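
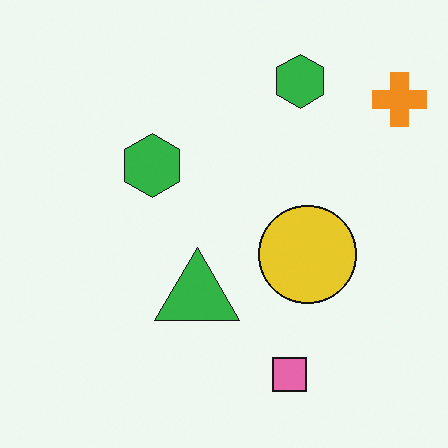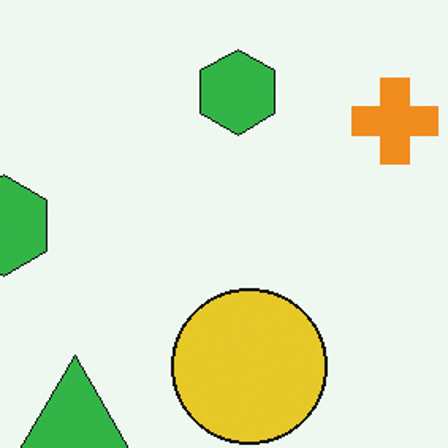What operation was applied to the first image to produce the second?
The transformation is: cropped slightly and scaled back up.

The visible shapes are larger and the field of view is narrower; shapes near the original edges may be partly or wholly outside the frame — a crop-and-rescale.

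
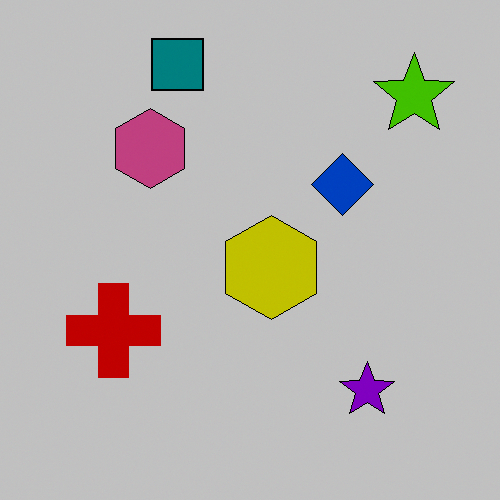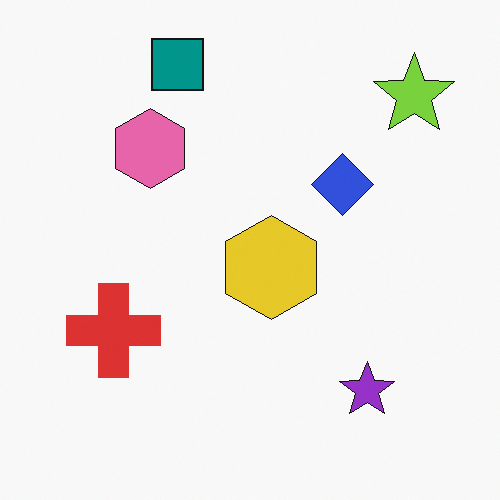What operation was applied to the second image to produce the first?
The transformation is: aggressively posterized.

Each flat color has snapped to a coarser quantized level — most visibly, the near-white background has dropped to a flat grey.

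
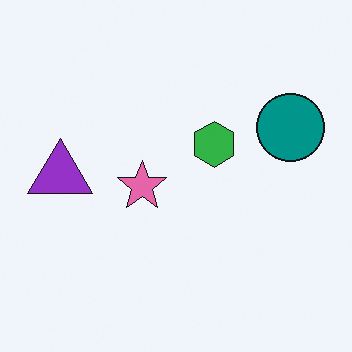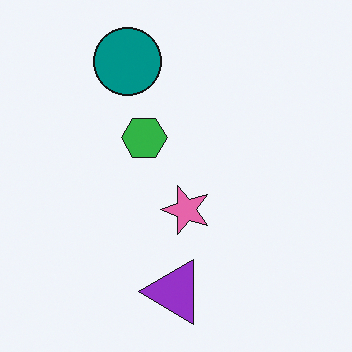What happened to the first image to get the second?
Rotated 90° counter-clockwise.

The teal circle sits in the right of the first image and the top of the second — consistent with a whole-image 90° counter-clockwise rotation.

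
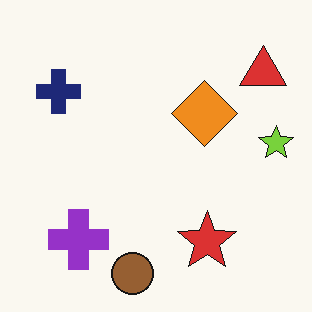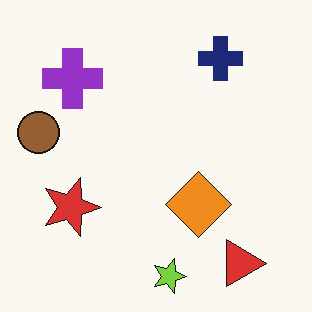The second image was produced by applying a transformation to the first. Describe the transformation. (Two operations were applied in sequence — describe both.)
The transformation is: JPEG-compressed with visible artifacts, then rotated 90° clockwise.

Blocky 8×8 compression artifacts appear around shape edges and the flat background shows ringing — characteristic JPEG degradation. The red triangle sits in the top-right of the first image and the bottom-right of the second — consistent with a whole-image 90° clockwise rotation.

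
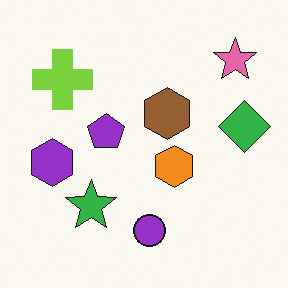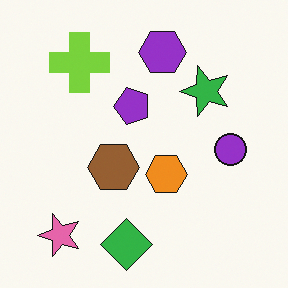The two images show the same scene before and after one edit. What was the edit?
This is the original image transposed (reflected across the top-left ↔ bottom-right diagonal).

Shapes have swapped their row and column positions — what was in the top-right is now in the bottom-left — a diagonal reflection.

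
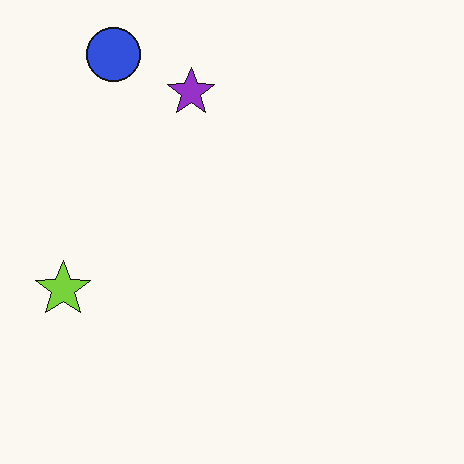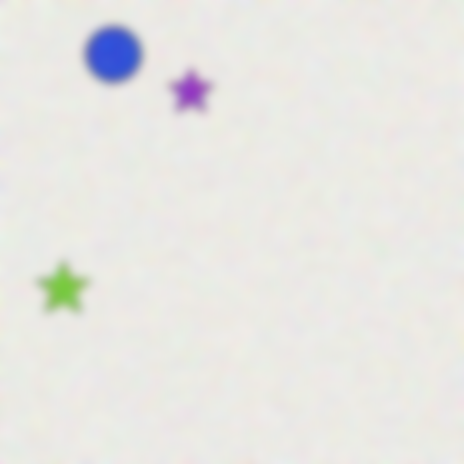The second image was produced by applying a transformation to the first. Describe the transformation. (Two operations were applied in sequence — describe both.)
It was degraded with a thick layer of grain, then heavily blurred.

Random speckle covers the whole image, including the flat background. Shape edges and outlines are uniformly softened across the whole image.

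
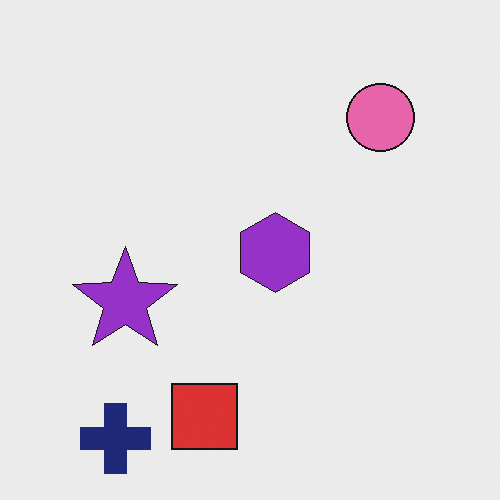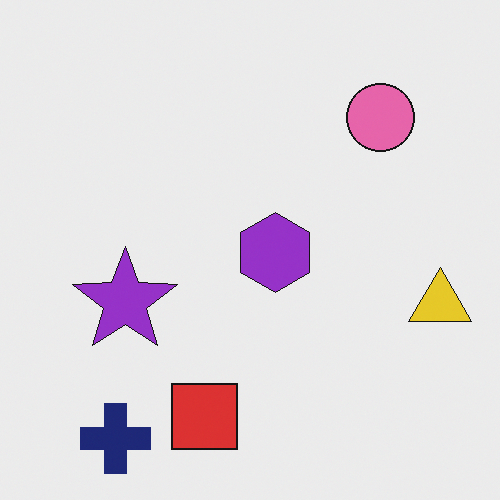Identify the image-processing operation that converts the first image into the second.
It was overlaid with an additional yellow triangle.

A yellow triangle appears in the second image that is absent from the first.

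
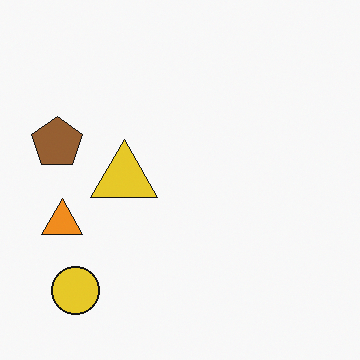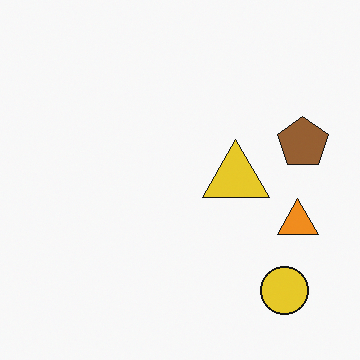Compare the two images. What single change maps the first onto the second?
This is the original image flipped horizontally (left ↔ right).

The brown pentagon is in the left of the first image and the right of the second — shapes on opposite sides of the vertical midline have swapped in a mirror flip.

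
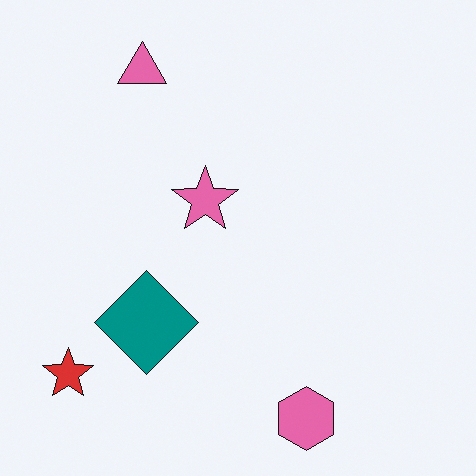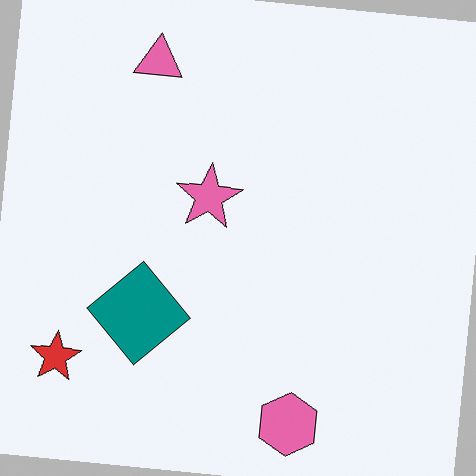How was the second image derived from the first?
This is the original image rotated clockwise by a few degrees.

Every shape is tilted by the same angle and the image corners show triangular fill wedges — a whole-image rotation by a non-right angle.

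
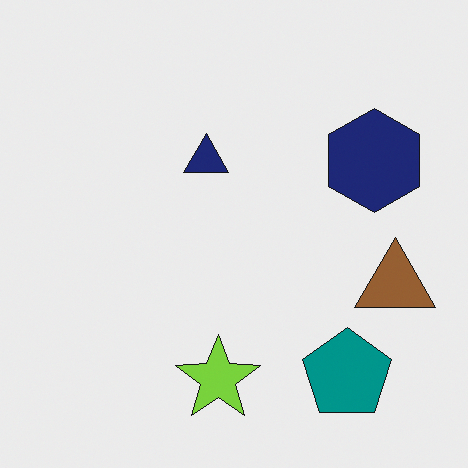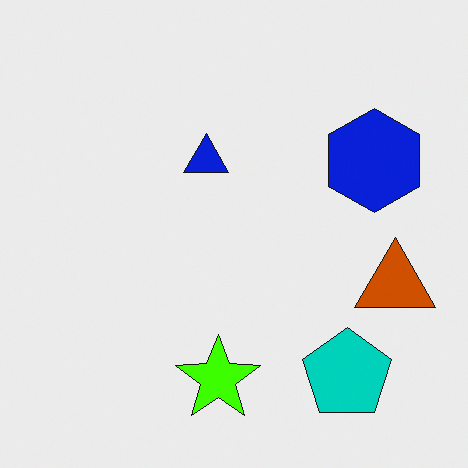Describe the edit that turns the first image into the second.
The transformation is: heavily oversaturated.

All colors are more vivid — a global saturation change.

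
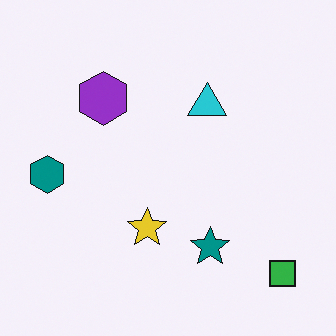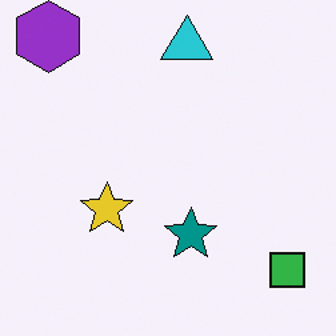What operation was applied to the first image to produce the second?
The image was cropped slightly and scaled back up.

The visible shapes are larger and the field of view is narrower; shapes near the original edges may be partly or wholly outside the frame — a crop-and-rescale.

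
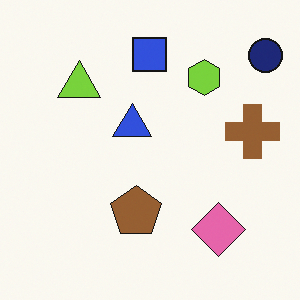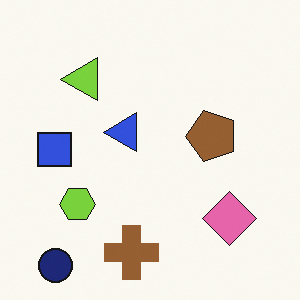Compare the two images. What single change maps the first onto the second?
Transposed (reflected across the top-left ↔ bottom-right diagonal).

Shapes have swapped their row and column positions — what was in the top-right is now in the bottom-left — a diagonal reflection.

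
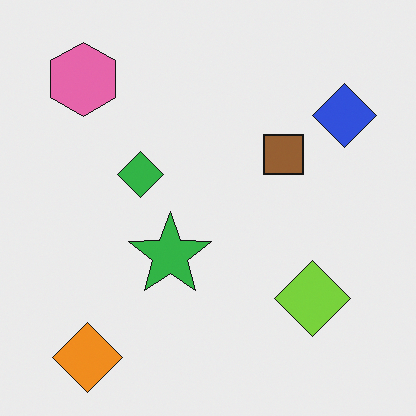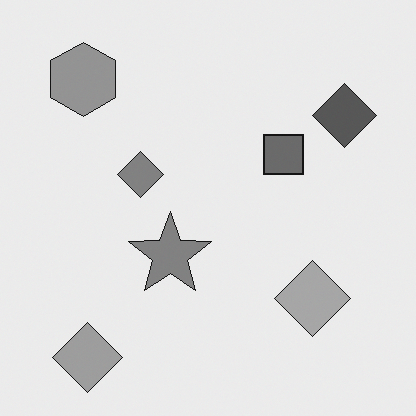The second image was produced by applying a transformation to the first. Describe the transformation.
It was converted to grayscale.

All color is removed — every shape is now a shade of grey.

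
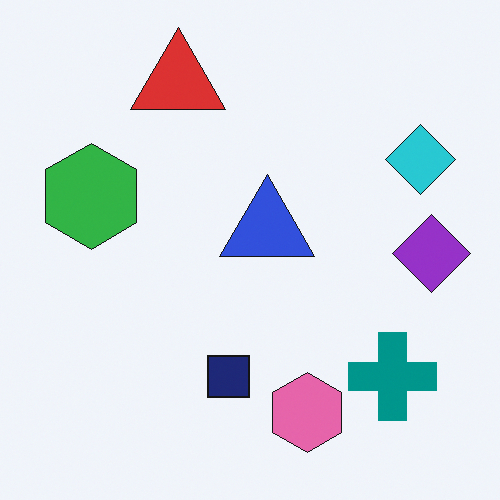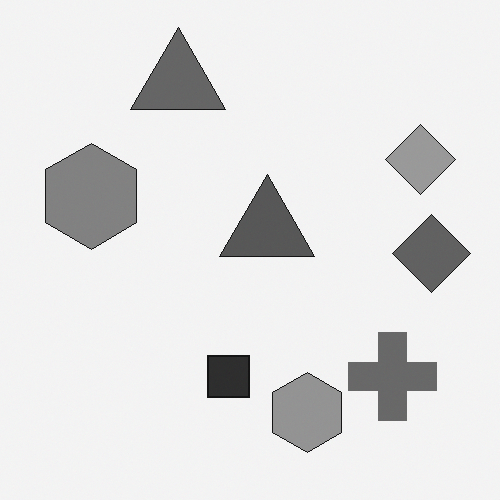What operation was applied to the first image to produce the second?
Converted to grayscale.

All color is removed — every shape is now a shade of grey.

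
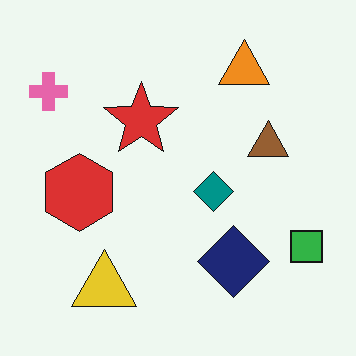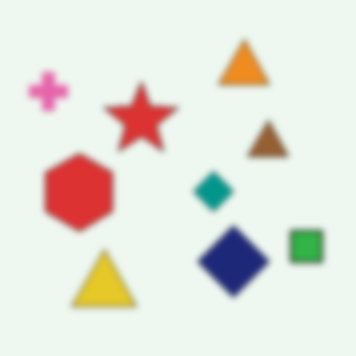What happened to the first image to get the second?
Moderately blurred.

Shape edges and outlines are uniformly softened across the whole image.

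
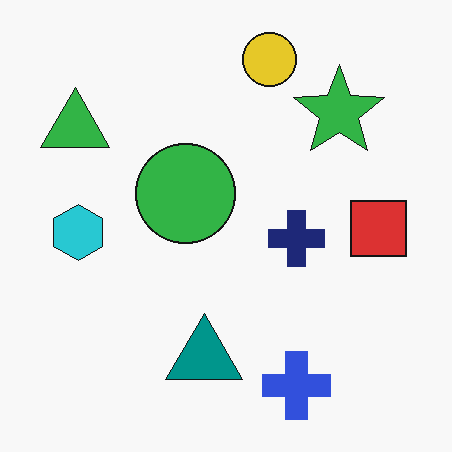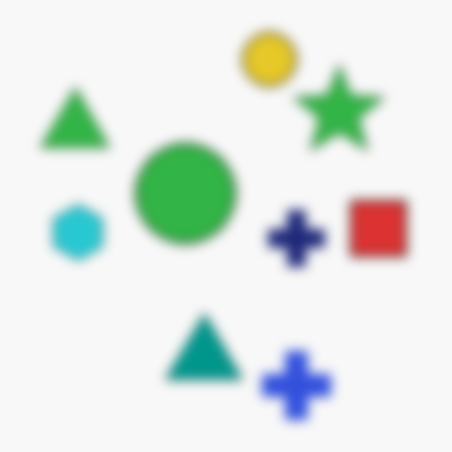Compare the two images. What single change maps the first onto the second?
It was heavily blurred.

Shape edges and outlines are uniformly softened across the whole image.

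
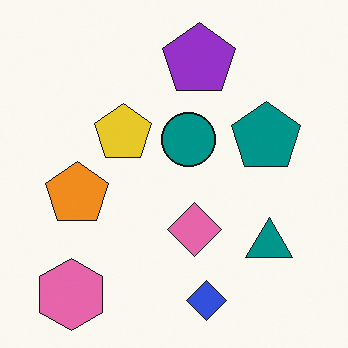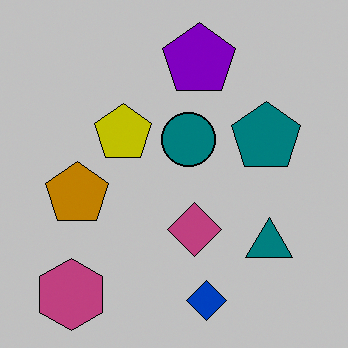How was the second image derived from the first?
Heavily posterized to just a handful of flat colors.

Each flat color has snapped to a coarser quantized level — most visibly, the near-white background has dropped to a flat grey.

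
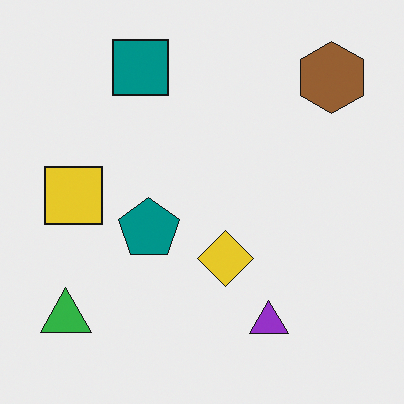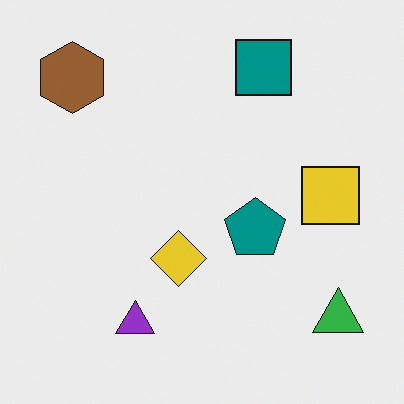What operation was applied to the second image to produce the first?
The first image is the second flipped horizontally (left ↔ right).

The green triangle is in the bottom-right of the second image and the bottom-left of the first — shapes on opposite sides of the vertical midline have swapped in a mirror flip.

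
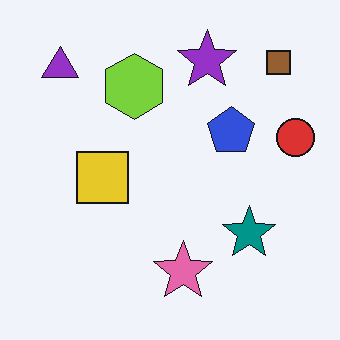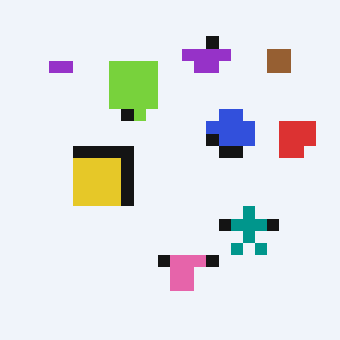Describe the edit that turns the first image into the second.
This is the original image coarsely pixelated.

Shapes are reduced to large square blocks; fine edges and outlines are lost — a downscale-then-upscale (mosaic) effect.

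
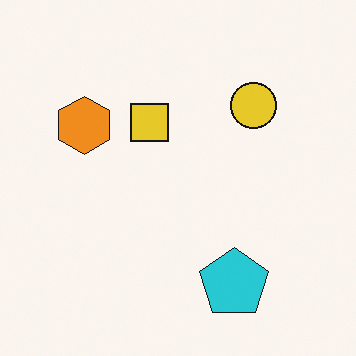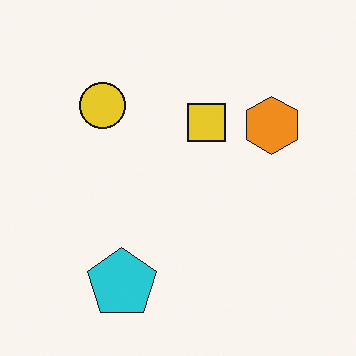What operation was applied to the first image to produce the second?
This is the original image flipped horizontally (left ↔ right).

The orange hexagon is in the left of the first image and the right of the second — shapes on opposite sides of the vertical midline have swapped in a mirror flip.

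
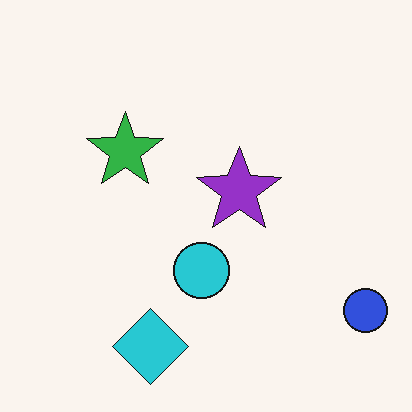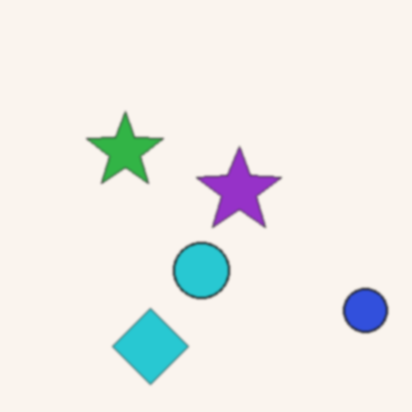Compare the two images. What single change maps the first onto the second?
This is the original image lightly blurred.

Shape edges and outlines are uniformly softened across the whole image.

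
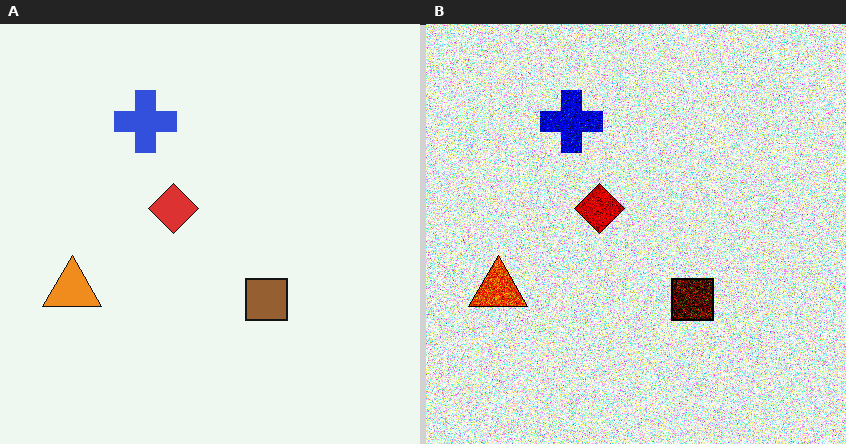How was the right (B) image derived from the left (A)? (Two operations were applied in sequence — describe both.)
This is the original image degraded with strong gaussian noise, then boosted in contrast.

Random speckle covers the whole image, including the flat background. Tones are pushed away from mid-grey across the whole image — a global contrast change.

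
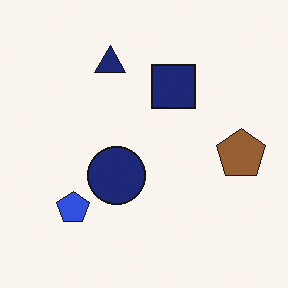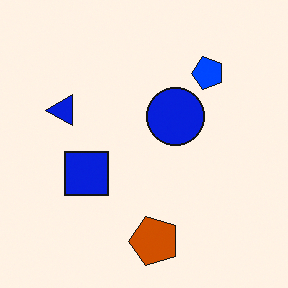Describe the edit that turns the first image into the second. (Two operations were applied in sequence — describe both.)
The second image is the first made much more vivid (saturation change), then transposed (reflected across the top-left ↔ bottom-right diagonal).

All colors are more vivid — a global saturation change. Shapes have swapped their row and column positions — what was in the top-right is now in the bottom-left — a diagonal reflection.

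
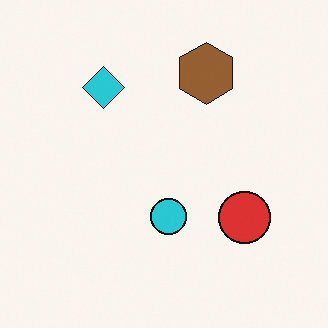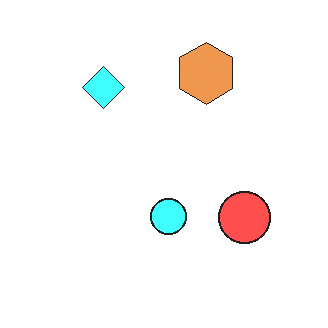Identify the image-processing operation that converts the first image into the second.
The second image is the first brightened a lot.

Every pixel — background and shapes alike — is uniformly brightened.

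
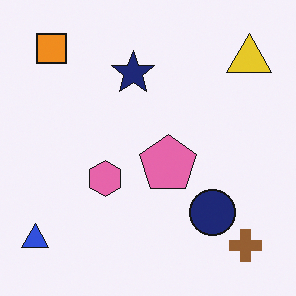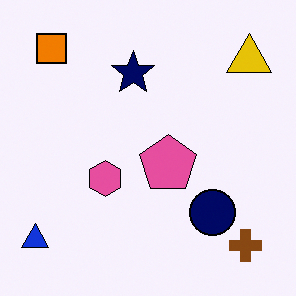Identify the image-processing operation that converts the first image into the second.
This is the original image given slightly increased contrast.

Tones are pushed away from mid-grey across the whole image — a global contrast change.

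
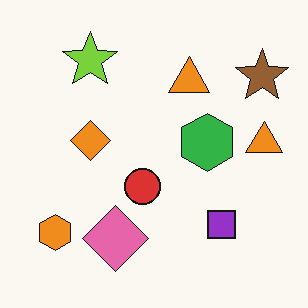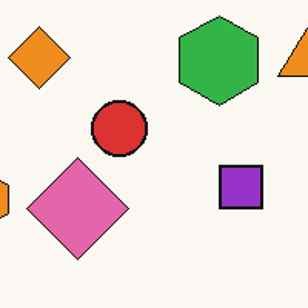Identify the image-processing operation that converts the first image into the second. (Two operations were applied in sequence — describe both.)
Cropped to a modestly smaller region and rescaled, then given moderate JPEG compression.

The visible shapes are larger and the field of view is narrower; shapes near the original edges may be partly or wholly outside the frame — a crop-and-rescale. Blocky 8×8 compression artifacts appear around shape edges and the flat background shows ringing — characteristic JPEG degradation.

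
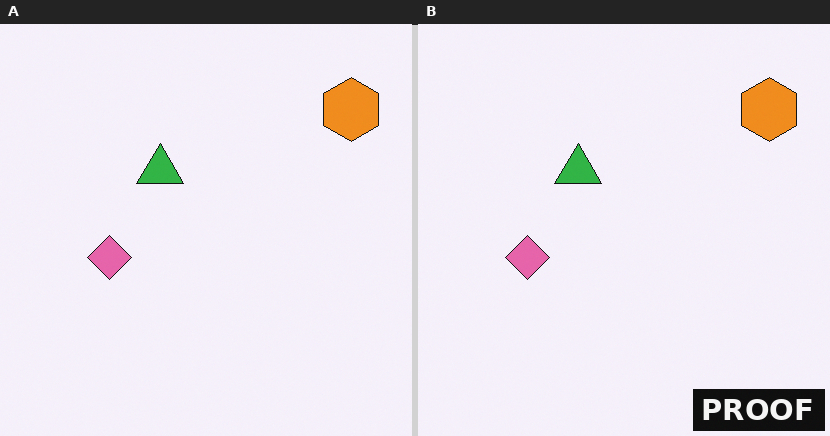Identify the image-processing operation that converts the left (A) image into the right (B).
It was watermarked with the text "PROOF" in the lower-right corner.

A dark label reading "PROOF" appears in the lower-right corner.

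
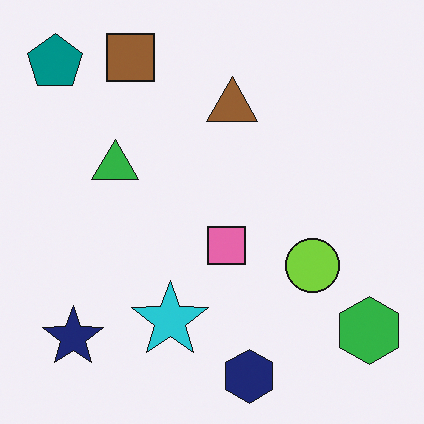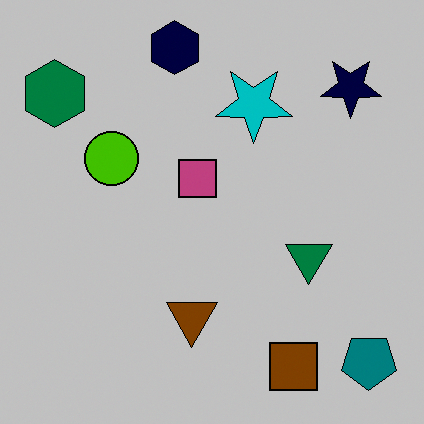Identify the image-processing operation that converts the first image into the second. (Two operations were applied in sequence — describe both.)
Rotated 180°, then aggressively posterized.

The teal pentagon sits in the top-left of the first image and the bottom-right of the second — consistent with a whole-image 180° rotation. Each flat color has snapped to a coarser quantized level — most visibly, the near-white background has dropped to a flat grey.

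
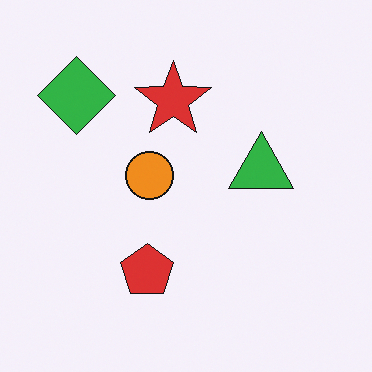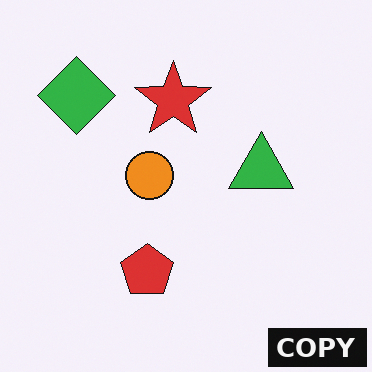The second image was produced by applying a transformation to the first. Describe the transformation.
Watermarked with the text "COPY" in the lower-right corner.

A dark label reading "COPY" appears in the lower-right corner.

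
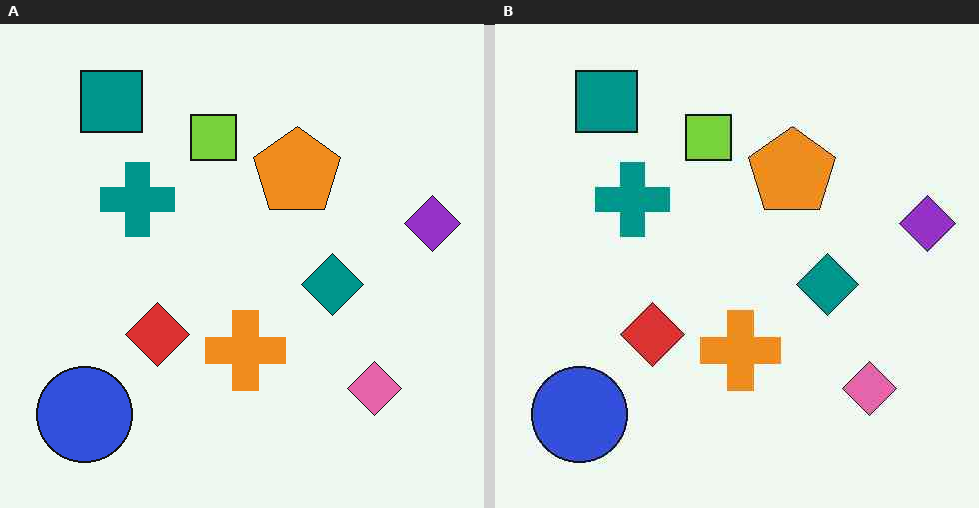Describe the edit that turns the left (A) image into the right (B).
The right (B) image is the left (A) given moderate JPEG compression.

Blocky 8×8 compression artifacts appear around shape edges and the flat background shows ringing — characteristic JPEG degradation.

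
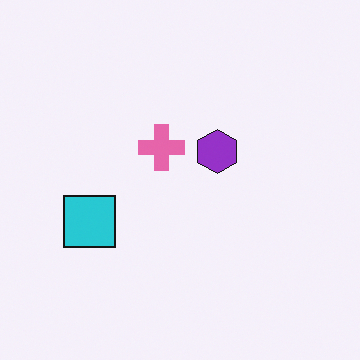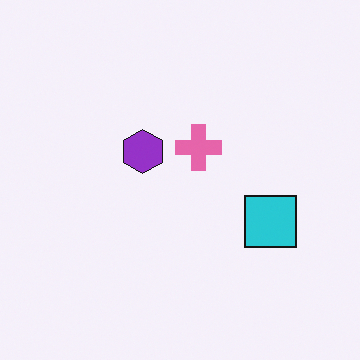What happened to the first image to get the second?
The image was flipped horizontally (left ↔ right).

The cyan square is in the left of the first image and the right of the second — shapes on opposite sides of the vertical midline have swapped in a mirror flip.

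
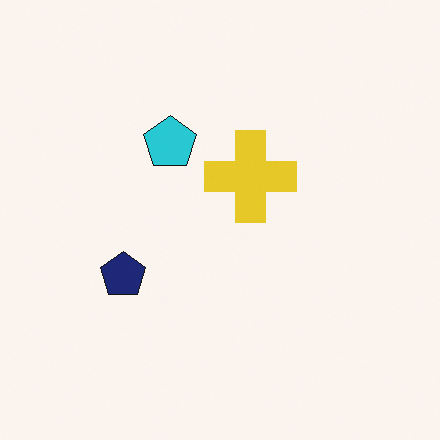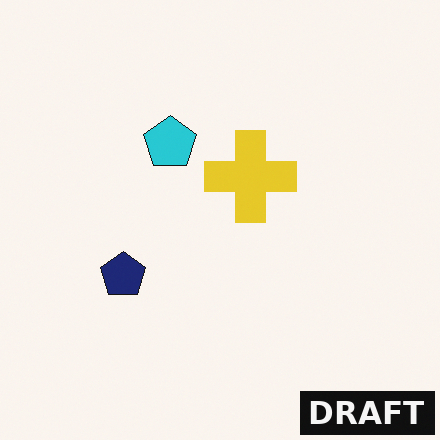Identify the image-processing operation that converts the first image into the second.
The second image is the first watermarked with the text "DRAFT" in the lower-right corner.

A dark label reading "DRAFT" appears in the lower-right corner.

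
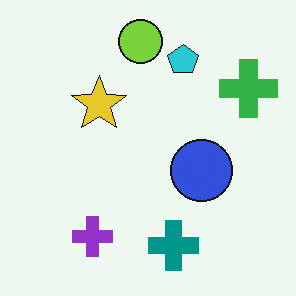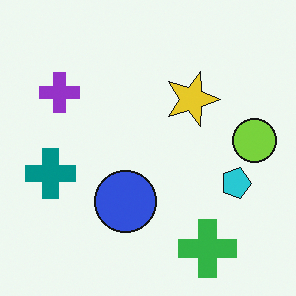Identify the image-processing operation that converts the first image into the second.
This is the original image rotated 90° clockwise.

The green cross sits in the top-right of the first image and the bottom-right of the second — consistent with a whole-image 90° clockwise rotation.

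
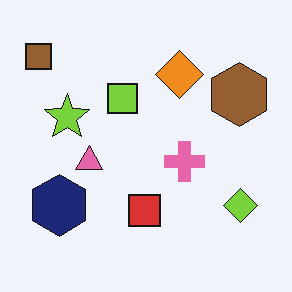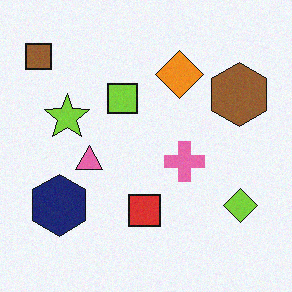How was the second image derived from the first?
Degraded with light additive noise.

Random speckle covers the whole image, including the flat background.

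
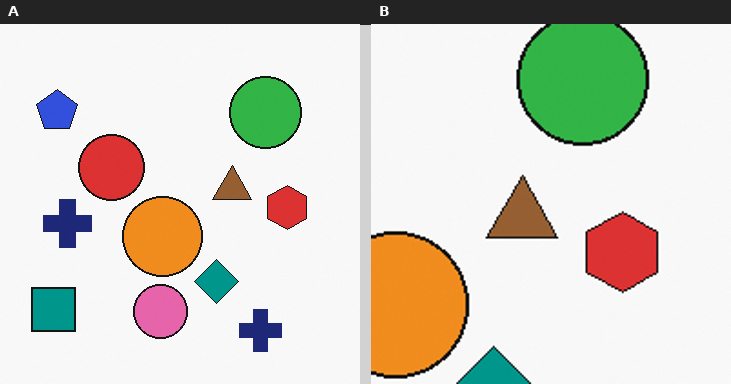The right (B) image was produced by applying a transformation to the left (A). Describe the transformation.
Cropped to a noticeably smaller region and rescaled.

The visible shapes are larger and the field of view is narrower; shapes near the original edges may be partly or wholly outside the frame — a crop-and-rescale.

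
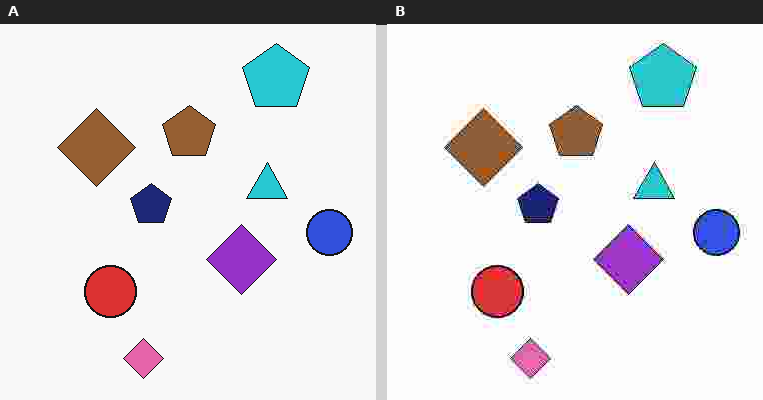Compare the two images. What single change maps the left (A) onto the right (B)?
This is the original image degraded with heavy JPEG compression.

Blocky 8×8 compression artifacts appear around shape edges and the flat background shows ringing — characteristic JPEG degradation.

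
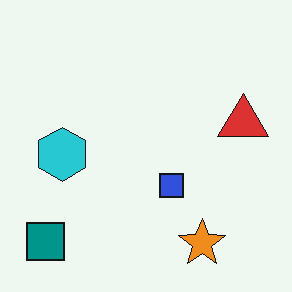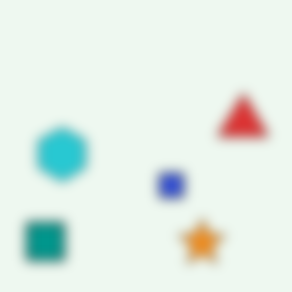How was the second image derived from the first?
It was heavily blurred.

Shape edges and outlines are uniformly softened across the whole image.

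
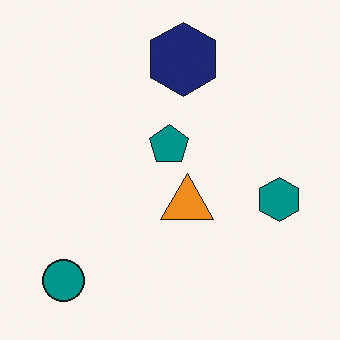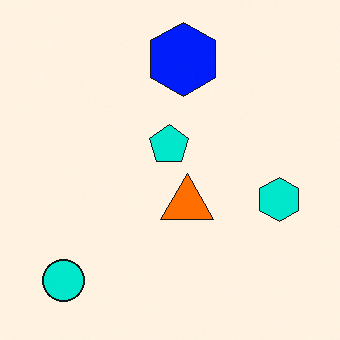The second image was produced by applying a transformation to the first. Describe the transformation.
This is the original image made much more vivid (saturation change).

All colors are more vivid — a global saturation change.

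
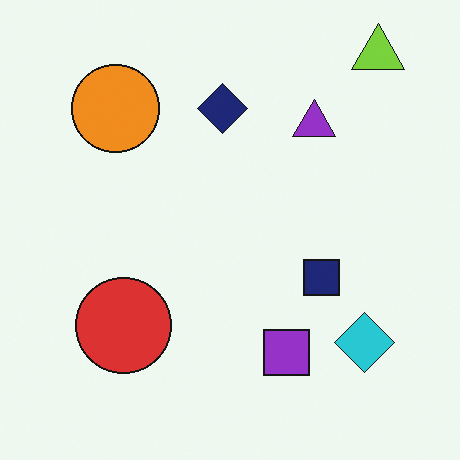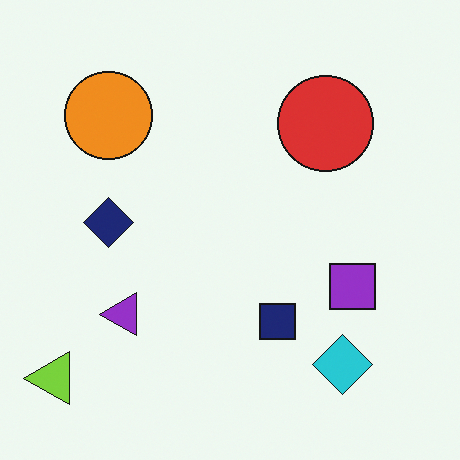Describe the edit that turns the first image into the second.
Transposed (reflected across the top-left ↔ bottom-right diagonal).

Shapes have swapped their row and column positions — what was in the top-right is now in the bottom-left — a diagonal reflection.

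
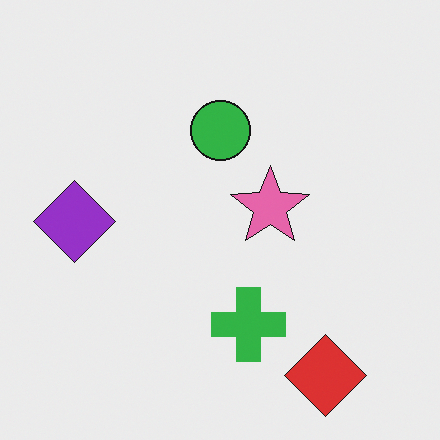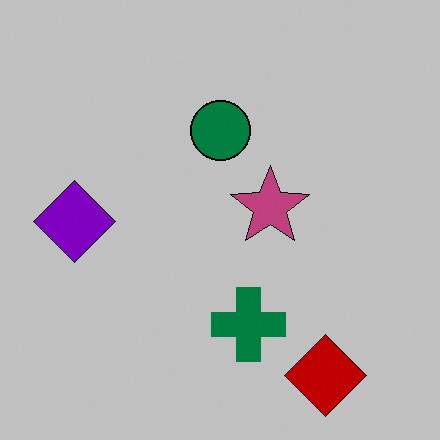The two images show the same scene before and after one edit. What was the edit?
The transformation is: heavily posterized to just a handful of flat colors.

Each flat color has snapped to a coarser quantized level — most visibly, the near-white background has dropped to a flat grey.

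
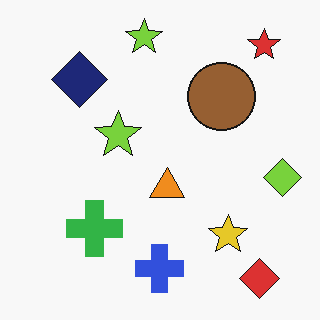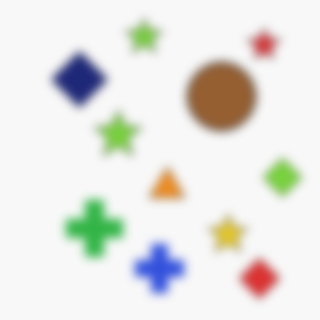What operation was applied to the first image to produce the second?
It was heavily blurred.

Shape edges and outlines are uniformly softened across the whole image.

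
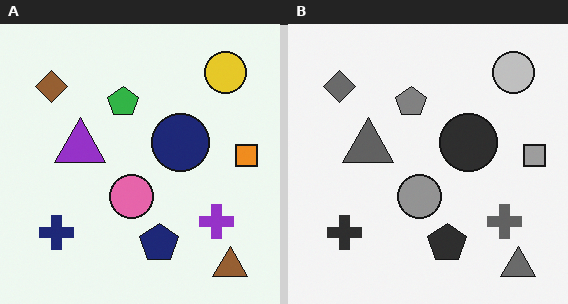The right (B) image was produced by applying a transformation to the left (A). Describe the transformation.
It was converted to grayscale.

All color is removed — every shape is now a shade of grey.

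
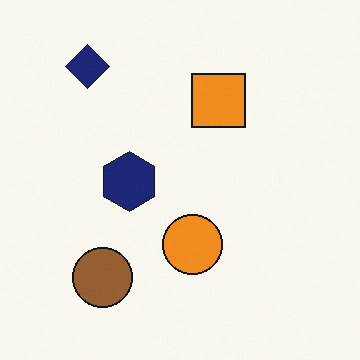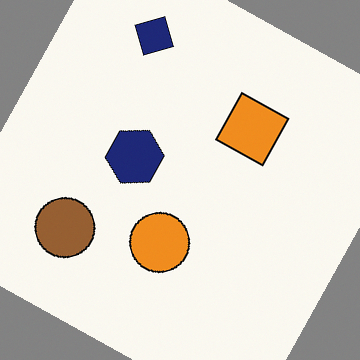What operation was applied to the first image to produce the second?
This is the original image rotated clockwise by a clearly visible amount.

Every shape is tilted by the same angle and the image corners show triangular fill wedges — a whole-image rotation by a non-right angle.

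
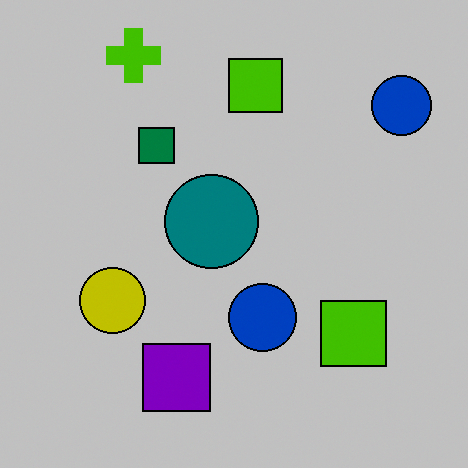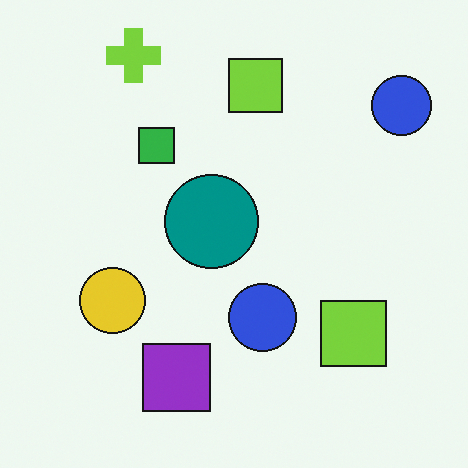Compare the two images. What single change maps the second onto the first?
The first image is the second aggressively posterized.

Each flat color has snapped to a coarser quantized level — most visibly, the near-white background has dropped to a flat grey.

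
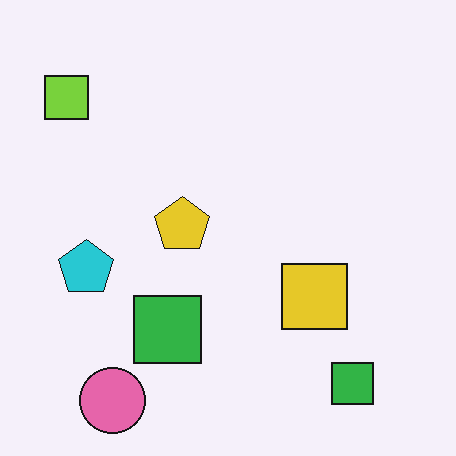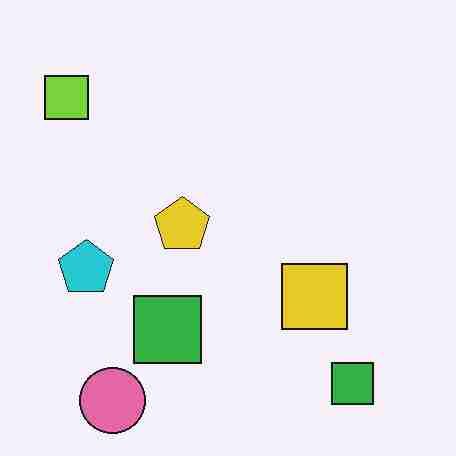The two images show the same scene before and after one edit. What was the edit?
The image was heavily JPEG-compressed with obvious blocking artifacts.

Blocky 8×8 compression artifacts appear around shape edges and the flat background shows ringing — characteristic JPEG degradation.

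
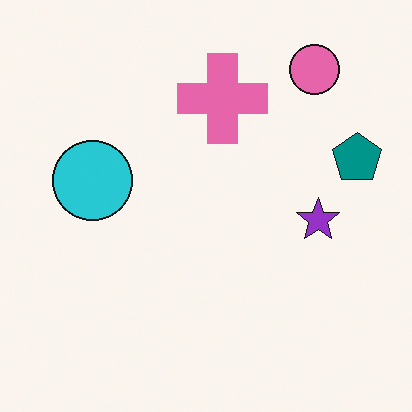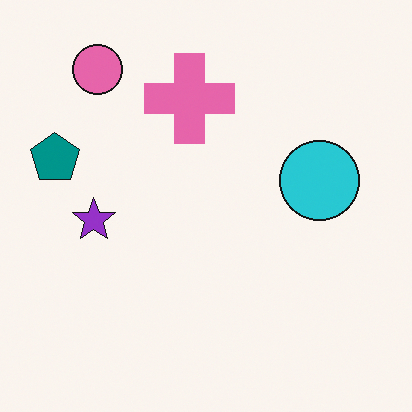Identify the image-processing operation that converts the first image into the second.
The second image is the first flipped horizontally (left ↔ right).

The teal pentagon is in the right of the first image and the left of the second — shapes on opposite sides of the vertical midline have swapped in a mirror flip.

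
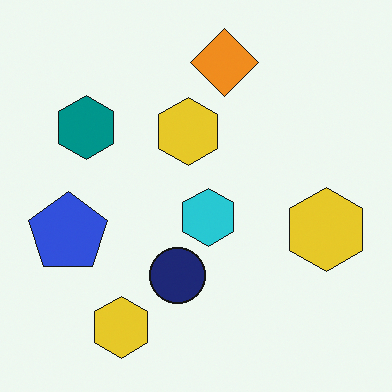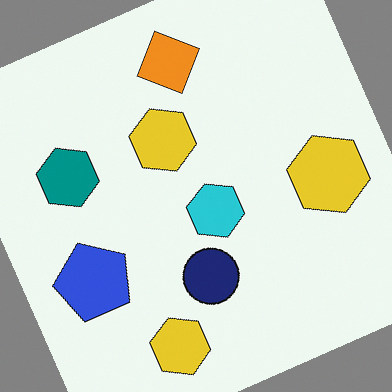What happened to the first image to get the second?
Rotated counter-clockwise by a clearly visible amount.

Every shape is tilted by the same angle and the image corners show triangular fill wedges — a whole-image rotation by a non-right angle.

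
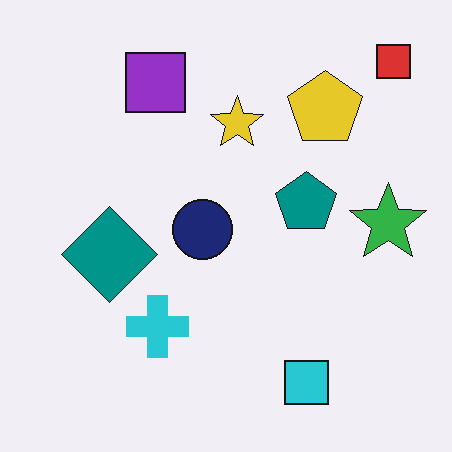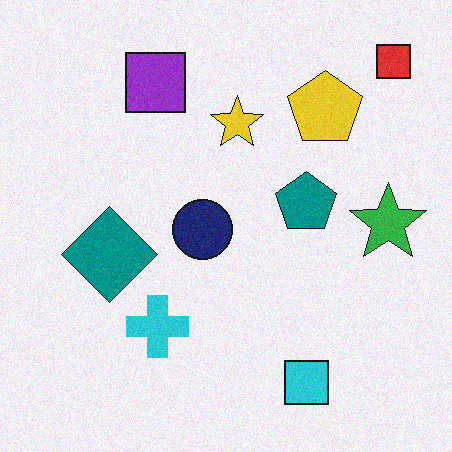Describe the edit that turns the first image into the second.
Degraded with a light layer of grain.

Random speckle covers the whole image, including the flat background.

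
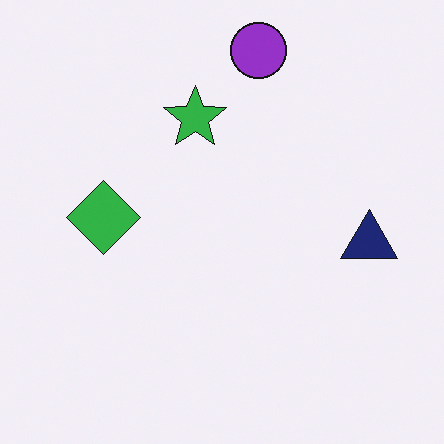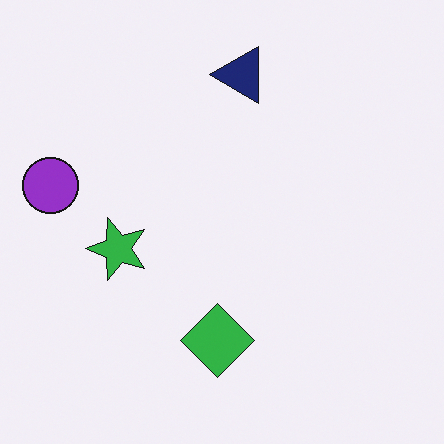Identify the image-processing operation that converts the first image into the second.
This is the original image rotated 90° counter-clockwise.

The purple circle sits in the top of the first image and the left of the second — consistent with a whole-image 90° counter-clockwise rotation.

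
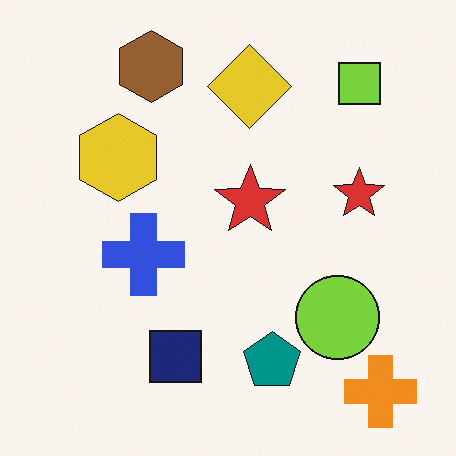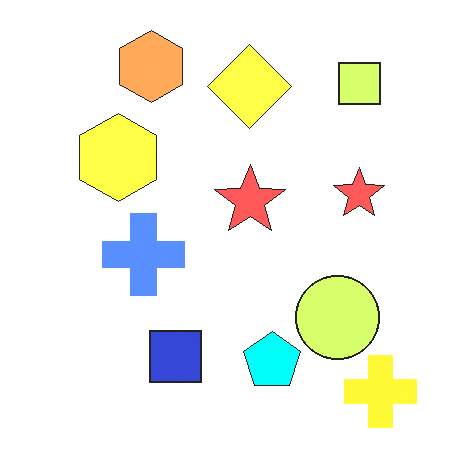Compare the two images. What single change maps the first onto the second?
Substantially brightened.

Every pixel — background and shapes alike — is uniformly brightened.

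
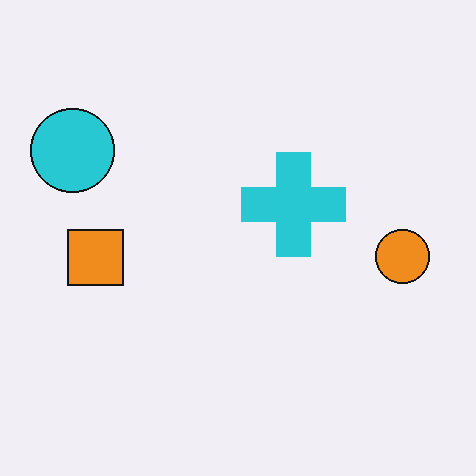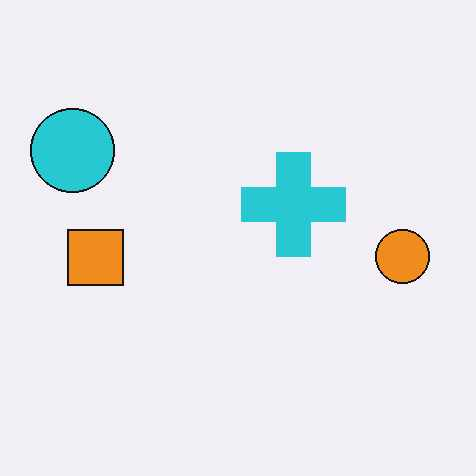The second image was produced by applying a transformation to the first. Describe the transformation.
JPEG-compressed with visible artifacts.

Blocky 8×8 compression artifacts appear around shape edges and the flat background shows ringing — characteristic JPEG degradation.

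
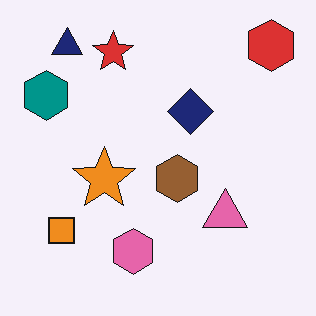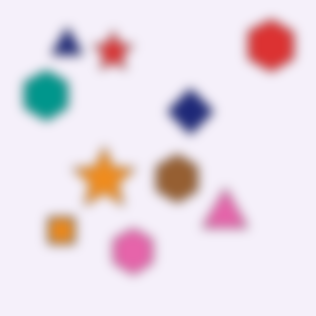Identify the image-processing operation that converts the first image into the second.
The transformation is: strongly gaussian-blurred.

Shape edges and outlines are uniformly softened across the whole image.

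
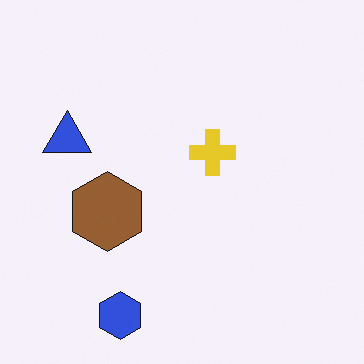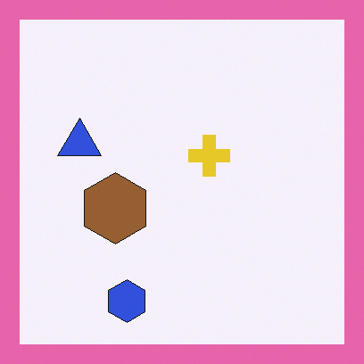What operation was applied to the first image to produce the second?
This is the original image framed with a pink border.

A solid pink frame runs around the edge of the second image, with the content slightly shrunk inside it.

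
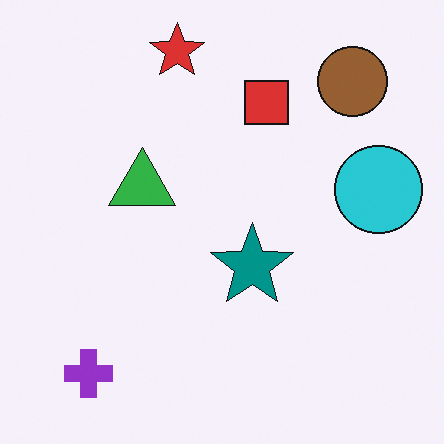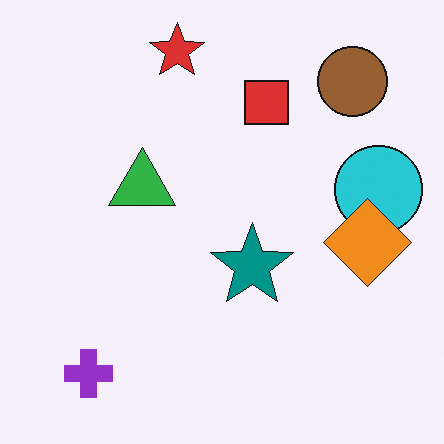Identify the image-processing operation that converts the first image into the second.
Overlaid with an additional orange diamond.

An orange diamond appears in the second image that is absent from the first.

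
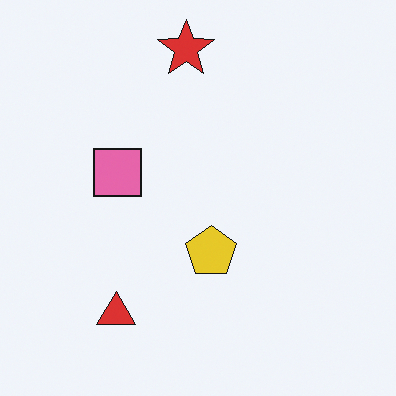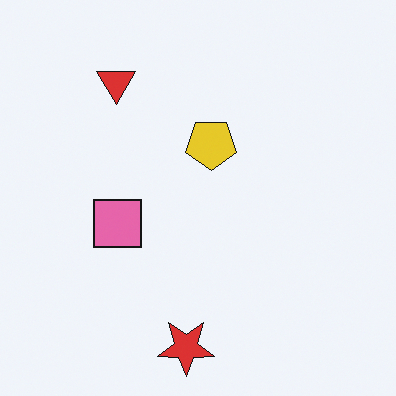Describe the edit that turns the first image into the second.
Flipped vertically (top ↔ bottom).

The red star is in the top of the first image and the bottom of the second — shapes on opposite sides of the horizontal midline have swapped in a mirror flip.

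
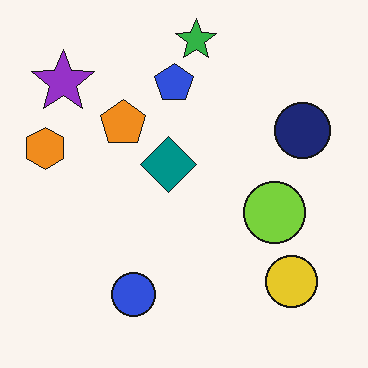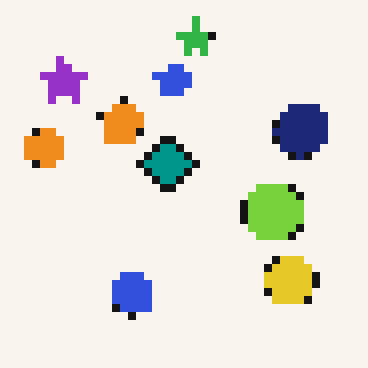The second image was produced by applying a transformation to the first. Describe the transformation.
The image was moderately pixelated.

Shapes are reduced to large square blocks; fine edges and outlines are lost — a downscale-then-upscale (mosaic) effect.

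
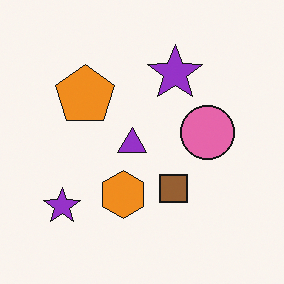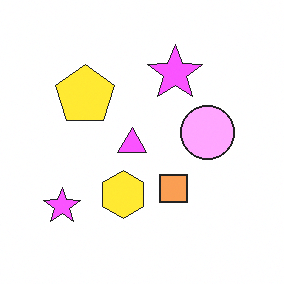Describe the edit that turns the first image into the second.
The image was brightened a lot.

Every pixel — background and shapes alike — is uniformly brightened.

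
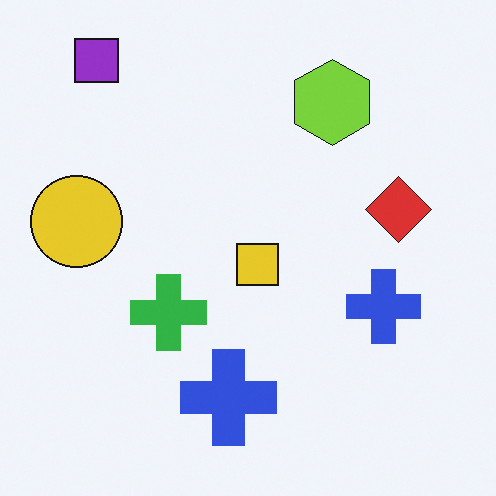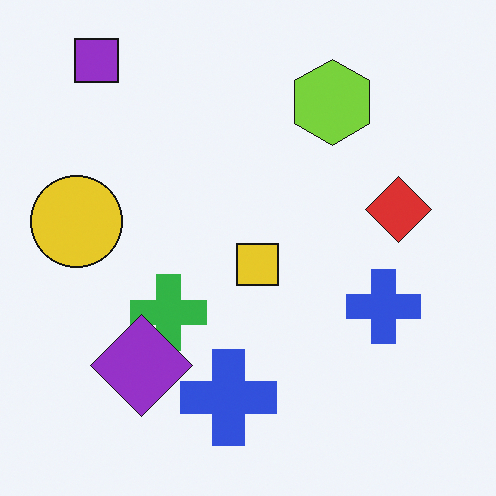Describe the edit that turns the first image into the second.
It was overlaid with an additional purple diamond.

A purple diamond appears in the second image that is absent from the first.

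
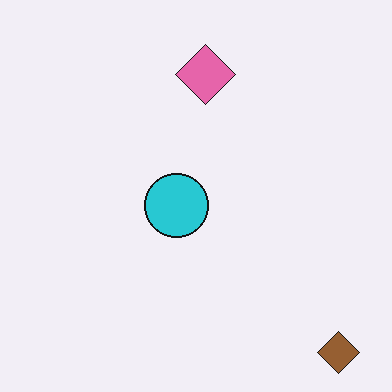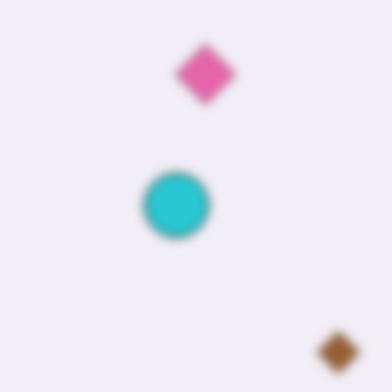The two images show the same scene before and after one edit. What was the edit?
Heavily blurred.

Shape edges and outlines are uniformly softened across the whole image.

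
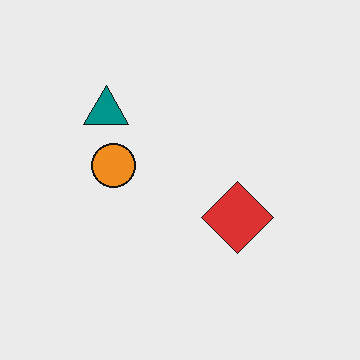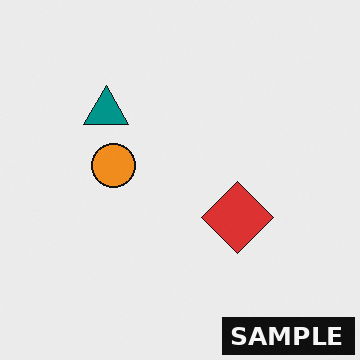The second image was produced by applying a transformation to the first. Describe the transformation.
The second image is the first watermarked with the text "SAMPLE" in the lower-right corner.

A dark label reading "SAMPLE" appears in the lower-right corner.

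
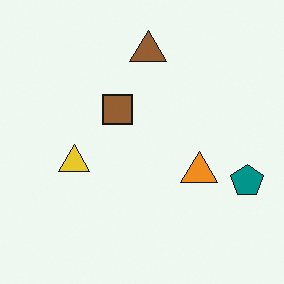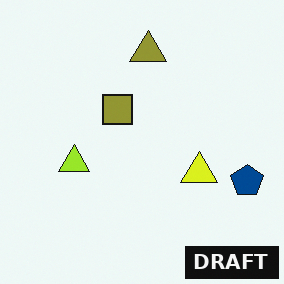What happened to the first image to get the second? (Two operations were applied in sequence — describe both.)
The second image is the first hue-shifted by a small amount, then watermarked with the text "DRAFT" in the lower-right corner.

Every shape's color has rotated by the same amount around the hue wheel — a uniform hue shift. A dark label reading "DRAFT" appears in the lower-right corner.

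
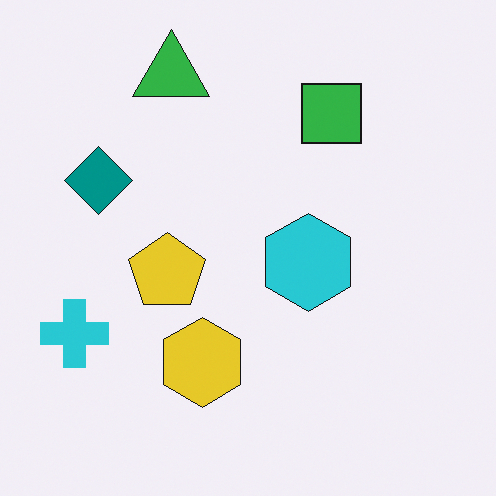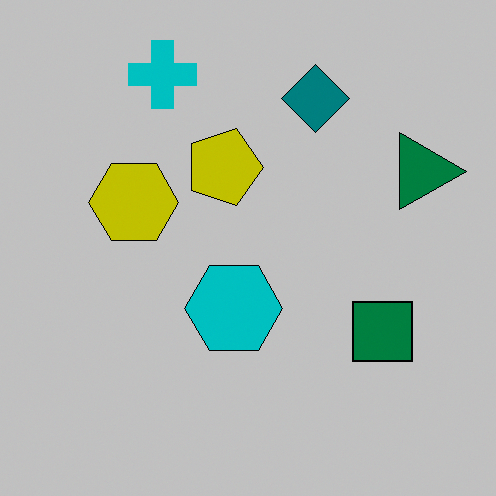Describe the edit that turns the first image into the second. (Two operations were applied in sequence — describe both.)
The second image is the first rotated 90° clockwise, then heavily posterized to just a handful of flat colors.

The cyan cross sits in the bottom-left of the first image and the top-left of the second — consistent with a whole-image 90° clockwise rotation. Each flat color has snapped to a coarser quantized level — most visibly, the near-white background has dropped to a flat grey.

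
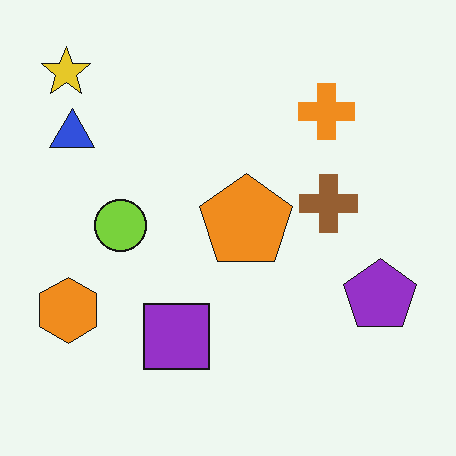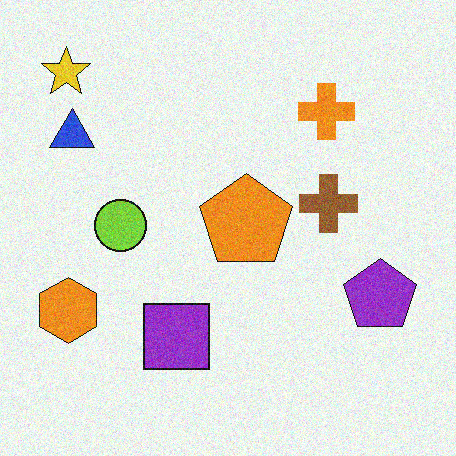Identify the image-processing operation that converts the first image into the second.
The image was degraded with visible gaussian noise.

Random speckle covers the whole image, including the flat background.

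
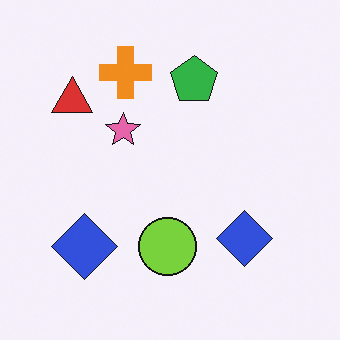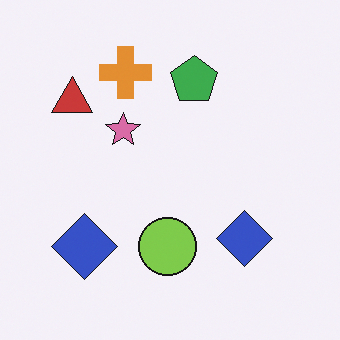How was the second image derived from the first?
It was slightly desaturated.

All colors are more muted and greyish — a global saturation change.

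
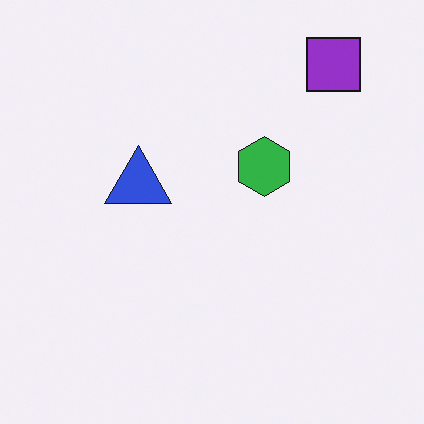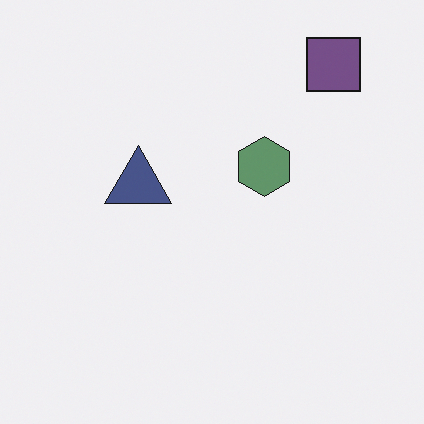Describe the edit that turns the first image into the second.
The second image is the first heavily desaturated.

All colors are more muted and greyish — a global saturation change.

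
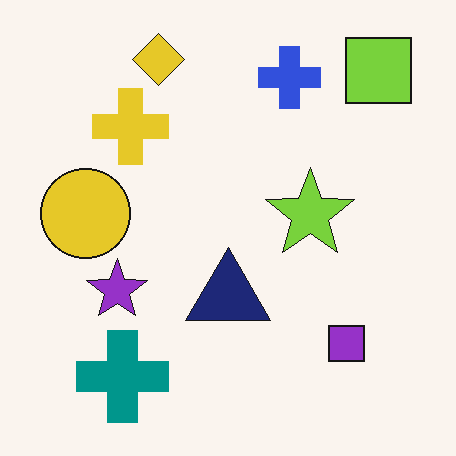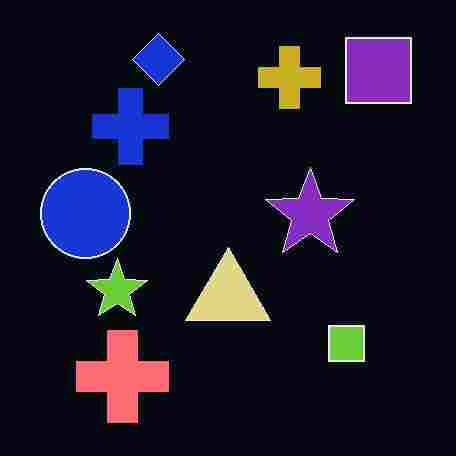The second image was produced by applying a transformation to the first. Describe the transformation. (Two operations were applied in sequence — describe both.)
The transformation is: degraded with heavy JPEG compression, then color-inverted (negative).

Blocky 8×8 compression artifacts appear around shape edges and the flat background shows ringing — characteristic JPEG degradation. The light background has become dark and every shape's color is its complement — a photographic negative.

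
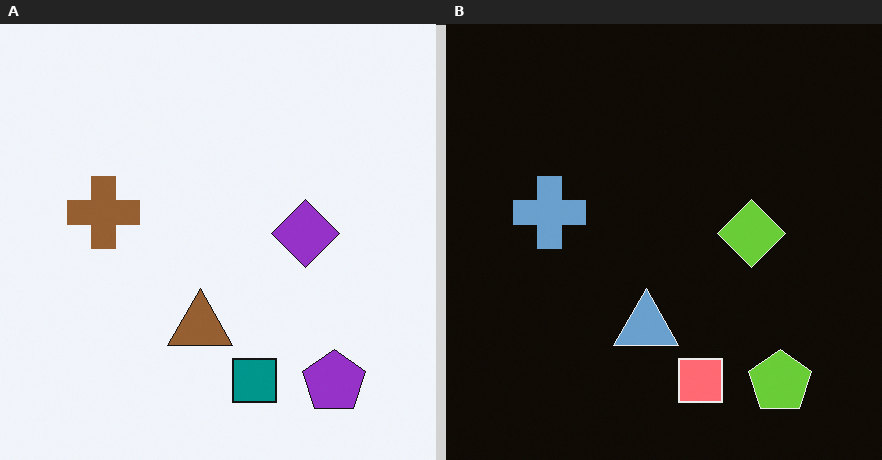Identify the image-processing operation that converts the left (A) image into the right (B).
The transformation is: color-inverted (negative).

The light background has become dark and every shape's color is its complement — a photographic negative.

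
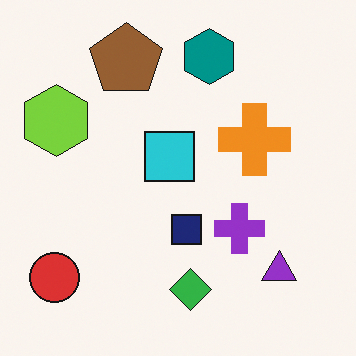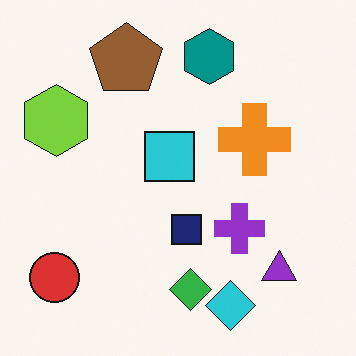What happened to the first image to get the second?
The second image is the first overlaid with an additional cyan diamond.

A cyan diamond appears in the second image that is absent from the first.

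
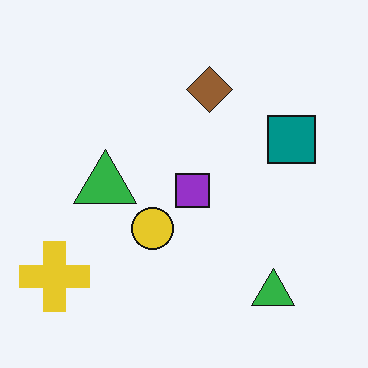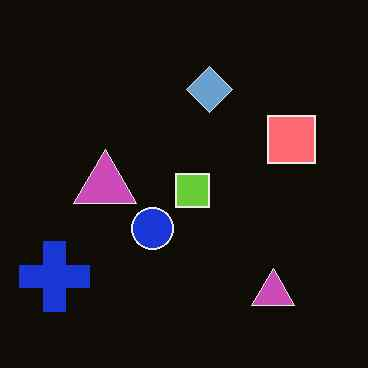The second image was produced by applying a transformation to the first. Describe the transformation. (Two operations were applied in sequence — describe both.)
It was color-inverted (negative), then given moderate JPEG compression.

The light background has become dark and every shape's color is its complement — a photographic negative. Blocky 8×8 compression artifacts appear around shape edges and the flat background shows ringing — characteristic JPEG degradation.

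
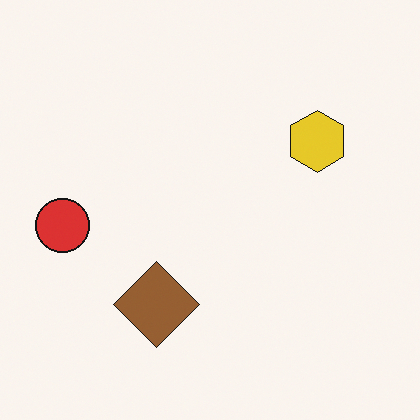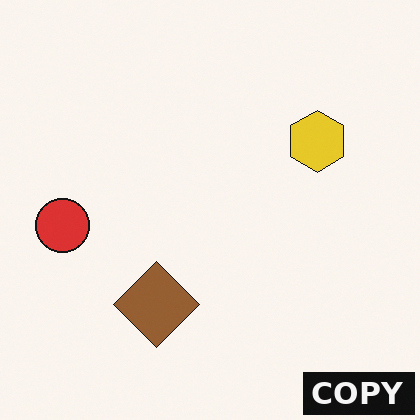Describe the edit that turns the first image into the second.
It was watermarked with the text "COPY" in the lower-right corner.

A dark label reading "COPY" appears in the lower-right corner.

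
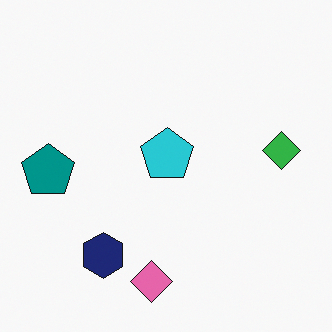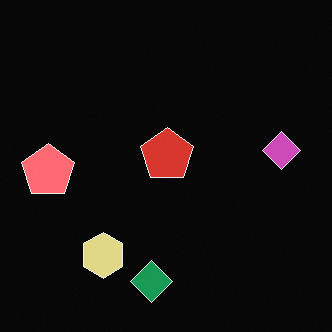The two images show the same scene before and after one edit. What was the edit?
The second image is the first color-inverted (negative).

The light background has become dark and every shape's color is its complement — a photographic negative.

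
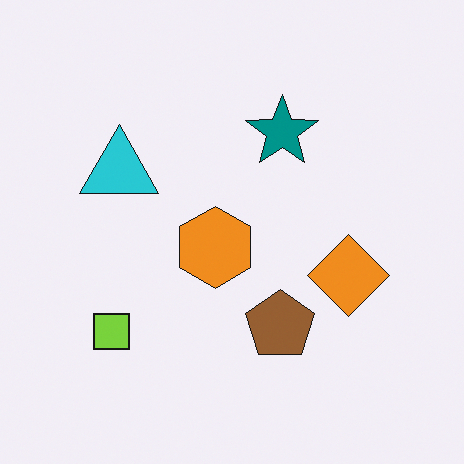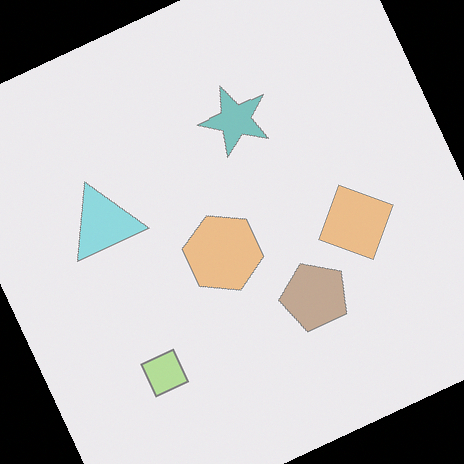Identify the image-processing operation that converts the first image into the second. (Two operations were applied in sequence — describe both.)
It was given much lower contrast, then rotated counter-clockwise by a moderate amount.

Tones are pushed toward mid-grey across the whole image — a global contrast change. Every shape is tilted by the same angle and the image corners show triangular fill wedges — a whole-image rotation by a non-right angle.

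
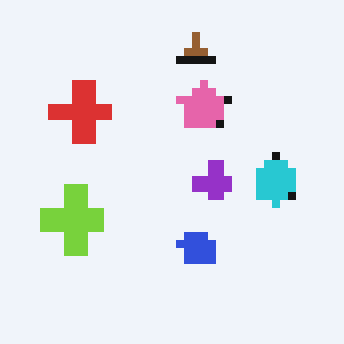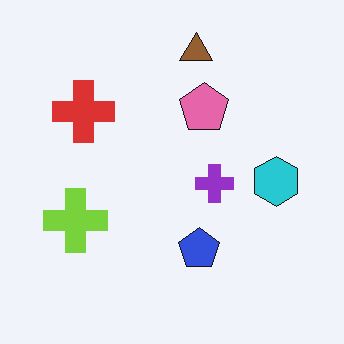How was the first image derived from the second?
The image was pixelated into visible square blocks.

Shapes are reduced to large square blocks; fine edges and outlines are lost — a downscale-then-upscale (mosaic) effect.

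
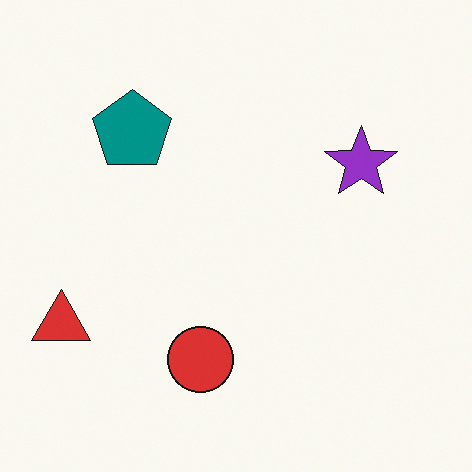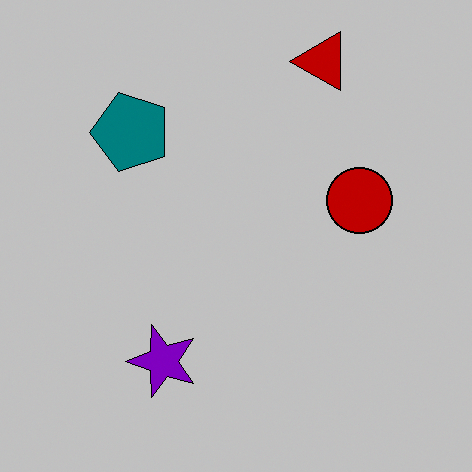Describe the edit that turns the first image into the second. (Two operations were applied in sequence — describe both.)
The second image is the first aggressively posterized, then transposed (reflected across the top-left ↔ bottom-right diagonal).

Each flat color has snapped to a coarser quantized level — most visibly, the near-white background has dropped to a flat grey. Shapes have swapped their row and column positions — what was in the top-right is now in the bottom-left — a diagonal reflection.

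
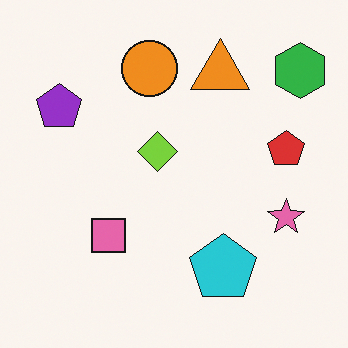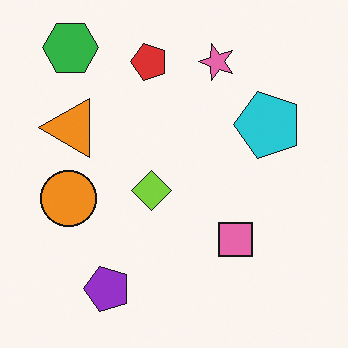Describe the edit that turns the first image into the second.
The image was rotated 90° counter-clockwise.

The green hexagon sits in the top-right of the first image and the top-left of the second — consistent with a whole-image 90° counter-clockwise rotation.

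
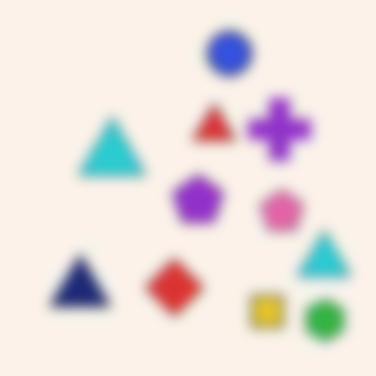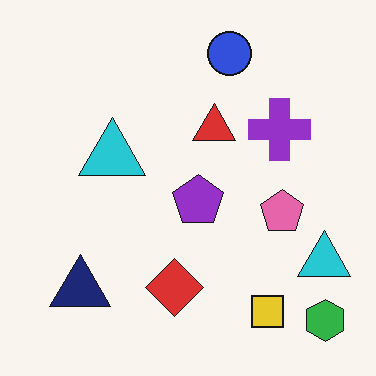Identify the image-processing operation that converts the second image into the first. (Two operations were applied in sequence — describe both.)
This is the original image degraded with heavy JPEG compression, then heavily blurred.

Blocky 8×8 compression artifacts appear around shape edges and the flat background shows ringing — characteristic JPEG degradation. Shape edges and outlines are uniformly softened across the whole image.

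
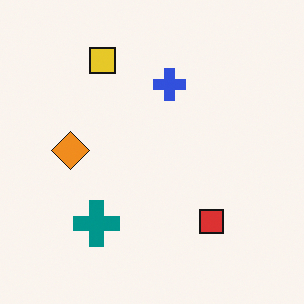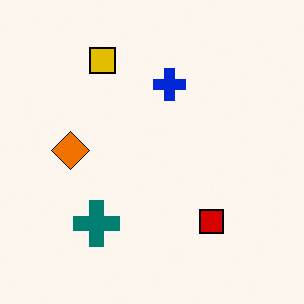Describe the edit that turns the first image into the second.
It was given slightly increased contrast.

Tones are pushed away from mid-grey across the whole image — a global contrast change.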